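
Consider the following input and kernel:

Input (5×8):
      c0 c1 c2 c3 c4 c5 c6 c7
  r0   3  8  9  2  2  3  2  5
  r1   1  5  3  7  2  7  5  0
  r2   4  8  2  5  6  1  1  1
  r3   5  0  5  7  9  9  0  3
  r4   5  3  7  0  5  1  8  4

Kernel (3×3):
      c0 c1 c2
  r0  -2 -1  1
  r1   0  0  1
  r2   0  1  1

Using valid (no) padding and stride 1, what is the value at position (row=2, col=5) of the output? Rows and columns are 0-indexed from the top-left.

The receptive field on the input at this output position is [1 1 1 / 9 0 3 / 1 8 4]. Elementwise product with the kernel and sum: 1·-2 + 1·-1 + 1·1 + 3·1 + 8·1 + 4·1.

13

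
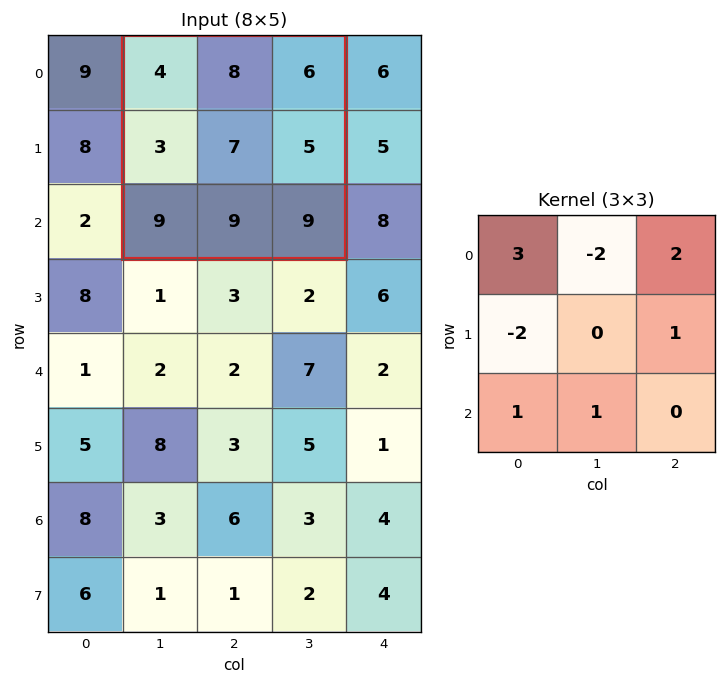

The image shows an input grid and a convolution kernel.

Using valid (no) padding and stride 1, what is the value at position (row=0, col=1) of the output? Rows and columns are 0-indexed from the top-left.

The receptive field on the input at this output position is [4 8 6 / 3 7 5 / 9 9 9]. Elementwise product with the kernel and sum: 4·3 + 8·-2 + 6·2 + 3·-2 + 5·1 + 9·1 + 9·1.

25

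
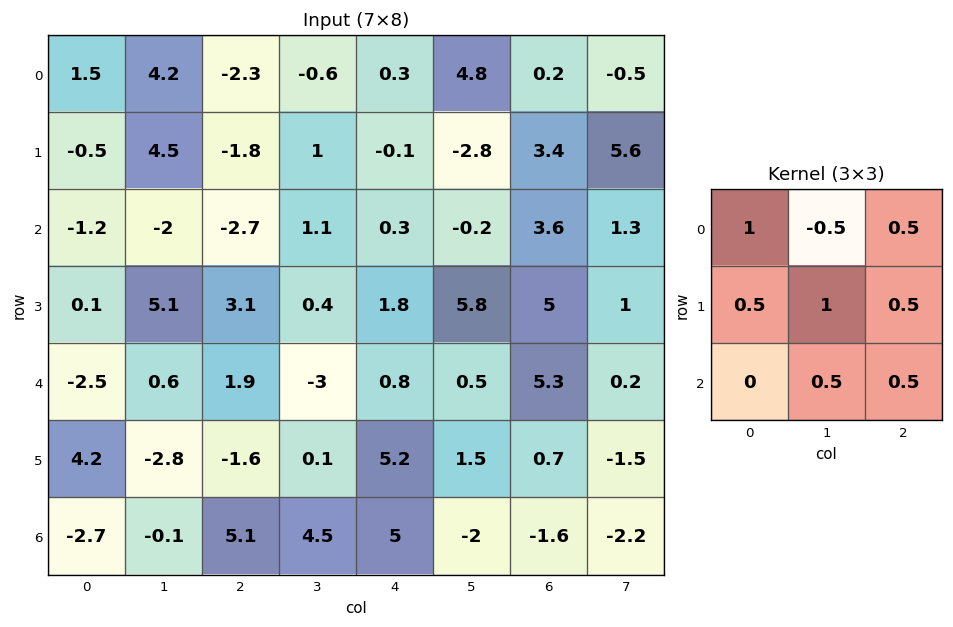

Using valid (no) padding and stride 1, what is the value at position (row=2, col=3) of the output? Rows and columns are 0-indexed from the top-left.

The receptive field on the input at this output position is [1.1 0.3 -0.2 / 0.4 1.8 5.8 / -3 0.8 0.5]. Elementwise product with the kernel and sum: 1.1·1 + 0.3·-0.5 + -0.2·0.5 + 0.4·0.5 + 1.8·1 + 5.8·0.5 + 0.8·0.5 + 0.5·0.5.

6.4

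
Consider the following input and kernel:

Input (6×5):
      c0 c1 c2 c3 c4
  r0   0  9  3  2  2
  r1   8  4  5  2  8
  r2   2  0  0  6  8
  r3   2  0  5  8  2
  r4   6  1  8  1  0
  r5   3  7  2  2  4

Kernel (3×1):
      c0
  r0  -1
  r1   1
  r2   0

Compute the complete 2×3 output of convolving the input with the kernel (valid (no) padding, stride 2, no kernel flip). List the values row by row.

8 2 6
0 5 -6

Output[0,0]: The receptive field on the input at this output position is [0 / 8 / 2]. Elementwise product with the kernel and sum: 0·-1 + 8·1.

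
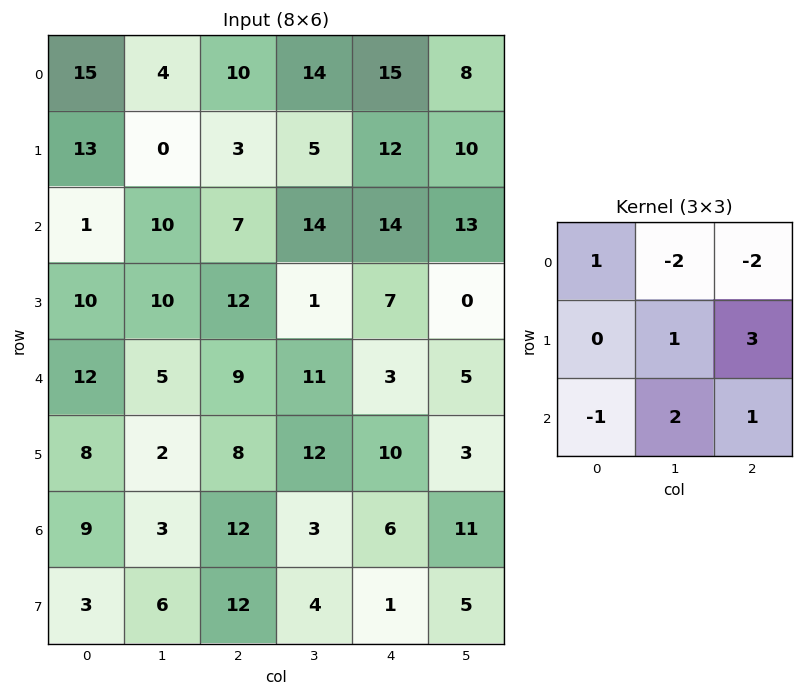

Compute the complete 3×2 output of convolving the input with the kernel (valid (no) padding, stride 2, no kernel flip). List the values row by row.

Output[0,0]: The receptive field on the input at this output position is [15 4 10 / 13 0 3 / 1 10 7]. Elementwise product with the kernel and sum: 15·1 + 4·-2 + 10·-2 + 0·1 + 3·3 + 1·-1 + 10·2 + 7·1.

22 28
20 -11
19 23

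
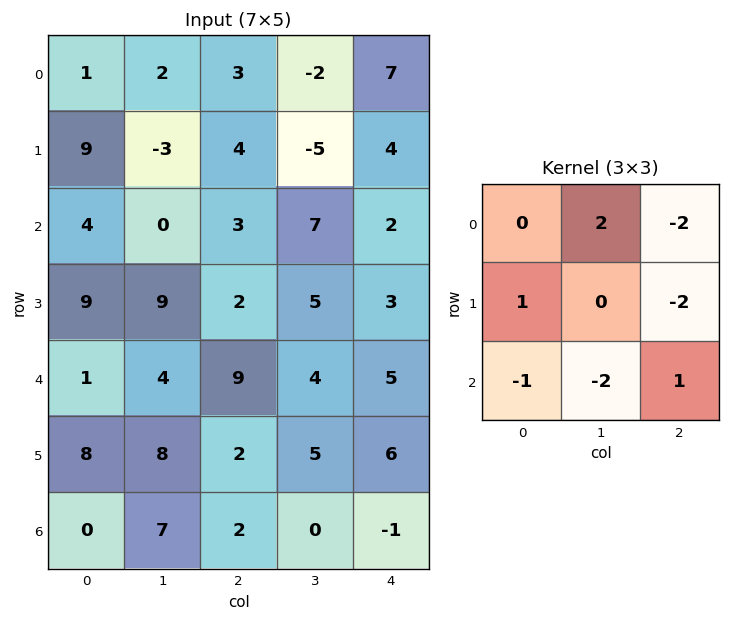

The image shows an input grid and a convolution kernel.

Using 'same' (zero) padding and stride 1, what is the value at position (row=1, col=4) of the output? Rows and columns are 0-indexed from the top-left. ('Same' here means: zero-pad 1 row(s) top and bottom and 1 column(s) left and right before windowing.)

The receptive field on the zero-padded input at this output position is [-2 7 0 / -5 4 0 / 7 2 0]. Elementwise product with the kernel and sum: 7·2 + 0·-2 + -5·1 + 0·-2 + 7·-1 + 2·-2 + 0·1.

-2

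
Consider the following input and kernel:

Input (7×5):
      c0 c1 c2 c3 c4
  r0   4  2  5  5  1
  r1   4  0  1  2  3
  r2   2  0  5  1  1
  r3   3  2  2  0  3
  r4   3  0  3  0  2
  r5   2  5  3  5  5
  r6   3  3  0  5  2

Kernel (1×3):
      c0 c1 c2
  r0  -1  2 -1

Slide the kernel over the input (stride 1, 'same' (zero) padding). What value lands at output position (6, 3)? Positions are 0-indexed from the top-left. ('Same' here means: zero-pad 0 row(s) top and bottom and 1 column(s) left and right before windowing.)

8

The receptive field on the zero-padded input at this output position is [0 5 2]. Elementwise product with the kernel and sum: 0·-1 + 5·2 + 2·-1.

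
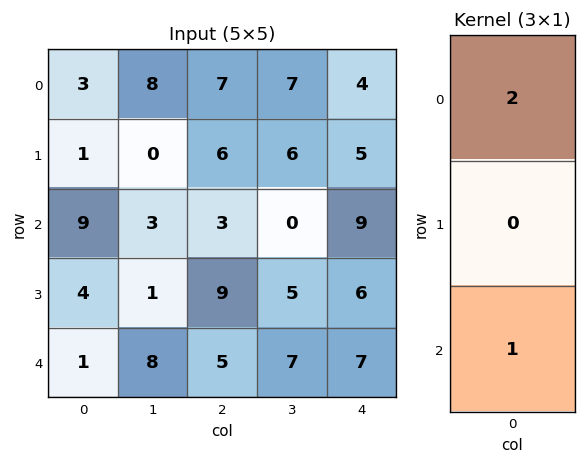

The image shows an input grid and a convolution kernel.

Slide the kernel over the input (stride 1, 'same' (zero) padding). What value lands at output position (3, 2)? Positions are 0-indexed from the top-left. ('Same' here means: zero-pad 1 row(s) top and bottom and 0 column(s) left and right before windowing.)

The receptive field on the zero-padded input at this output position is [3 / 9 / 5]. Elementwise product with the kernel and sum: 3·2 + 5·1.

11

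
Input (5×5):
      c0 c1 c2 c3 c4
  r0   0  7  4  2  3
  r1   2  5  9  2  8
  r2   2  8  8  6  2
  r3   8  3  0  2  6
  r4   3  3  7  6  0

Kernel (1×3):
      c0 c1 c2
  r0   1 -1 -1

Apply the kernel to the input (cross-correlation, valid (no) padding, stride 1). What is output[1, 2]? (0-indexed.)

-1

The receptive field on the input at this output position is [9 2 8]. Elementwise product with the kernel and sum: 9·1 + 2·-1 + 8·-1.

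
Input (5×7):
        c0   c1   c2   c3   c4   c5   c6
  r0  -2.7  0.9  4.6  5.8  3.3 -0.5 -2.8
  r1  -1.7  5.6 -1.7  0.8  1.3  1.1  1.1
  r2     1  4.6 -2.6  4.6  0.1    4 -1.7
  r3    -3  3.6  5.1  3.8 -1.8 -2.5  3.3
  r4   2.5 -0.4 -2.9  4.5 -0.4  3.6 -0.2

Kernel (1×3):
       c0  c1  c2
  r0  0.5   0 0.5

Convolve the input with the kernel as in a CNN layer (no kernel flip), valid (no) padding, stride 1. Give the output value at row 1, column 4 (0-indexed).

The receptive field on the input at this output position is [1.3 1.1 1.1]. Elementwise product with the kernel and sum: 1.3·0.5 + 1.1·0.5.

1.2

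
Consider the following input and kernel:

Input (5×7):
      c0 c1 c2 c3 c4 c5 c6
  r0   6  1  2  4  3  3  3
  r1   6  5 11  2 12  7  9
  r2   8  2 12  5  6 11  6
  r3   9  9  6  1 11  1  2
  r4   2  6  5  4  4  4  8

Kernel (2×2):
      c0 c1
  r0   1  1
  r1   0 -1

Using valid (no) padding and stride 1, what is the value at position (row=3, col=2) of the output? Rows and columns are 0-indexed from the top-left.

The receptive field on the input at this output position is [6 1 / 5 4]. Elementwise product with the kernel and sum: 6·1 + 1·1 + 4·-1.

3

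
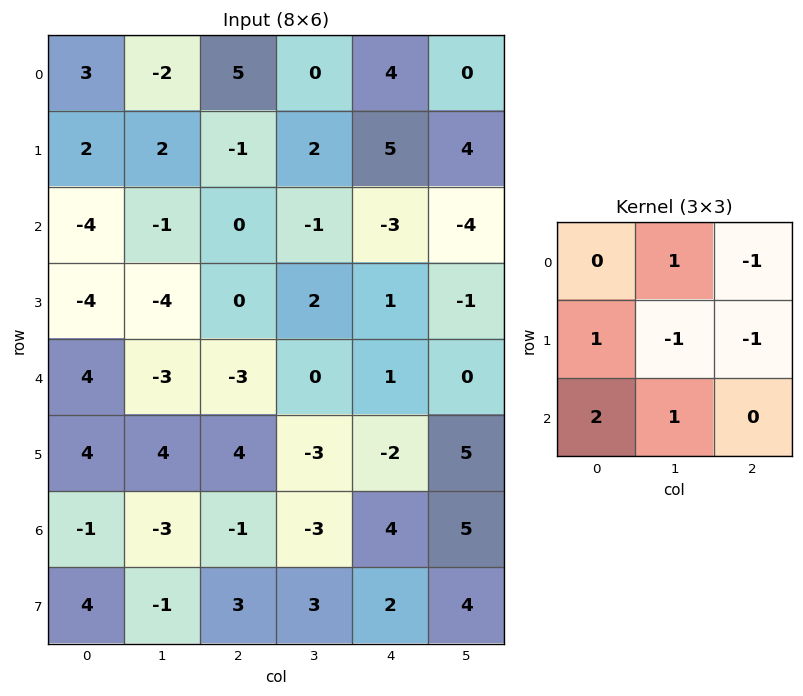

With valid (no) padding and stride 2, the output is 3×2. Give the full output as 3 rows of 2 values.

Output[0,0]: The receptive field on the input at this output position is [3 -2 5 / 2 2 -1 / -4 -1 0]. Elementwise product with the kernel and sum: -2·1 + 5·-1 + 2·1 + 2·-1 + -1·-1 + -4·2 + -1·1.

-15 -13
4 -7
-9 3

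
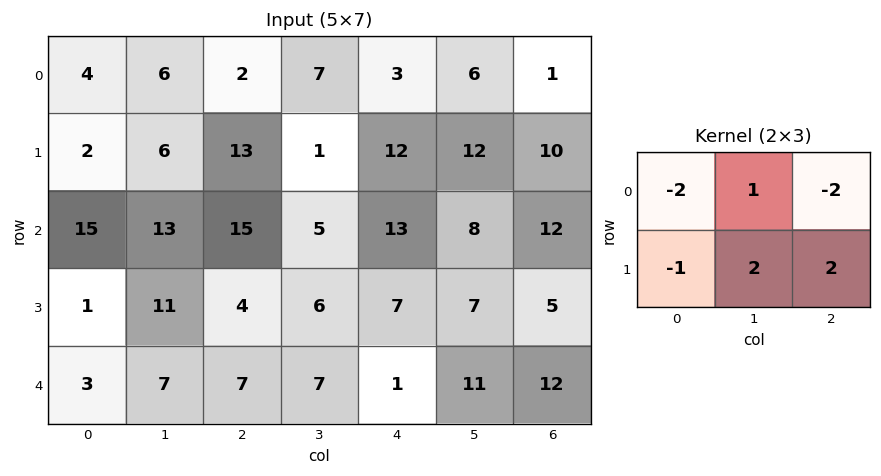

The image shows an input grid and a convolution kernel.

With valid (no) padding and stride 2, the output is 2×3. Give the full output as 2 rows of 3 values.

Output[0,0]: The receptive field on the input at this output position is [4 6 2 / 2 6 13]. Elementwise product with the kernel and sum: 4·-2 + 6·1 + 2·-2 + 2·-1 + 6·2 + 13·2.
Output[0,1]: The receptive field on the input at this output position is [2 7 3 / 13 1 12]. Elementwise product with the kernel and sum: 2·-2 + 7·1 + 3·-2 + 13·-1 + 1·2 + 12·2.

30 10 30
-18 -29 -25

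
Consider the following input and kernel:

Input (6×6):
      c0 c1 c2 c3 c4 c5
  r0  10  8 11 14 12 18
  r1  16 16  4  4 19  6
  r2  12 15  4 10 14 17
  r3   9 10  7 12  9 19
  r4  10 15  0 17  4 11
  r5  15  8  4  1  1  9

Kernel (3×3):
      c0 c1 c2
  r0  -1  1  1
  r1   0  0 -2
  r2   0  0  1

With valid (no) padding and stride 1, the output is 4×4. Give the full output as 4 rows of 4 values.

Output[0,0]: The receptive field on the input at this output position is [10 8 11 / 16 16 4 / 12 15 4]. Elementwise product with the kernel and sum: 10·-1 + 8·1 + 11·1 + 4·-2 + 4·1.
Output[0,1]: The receptive field on the input at this output position is [8 11 14 / 16 4 4 / 15 4 10]. Elementwise product with the kernel and sum: 8·-1 + 11·1 + 14·1 + 4·-2 + 10·1.

5 19 -9 21
3 -16 0 6
-7 -8 6 -6
12 -24 7 3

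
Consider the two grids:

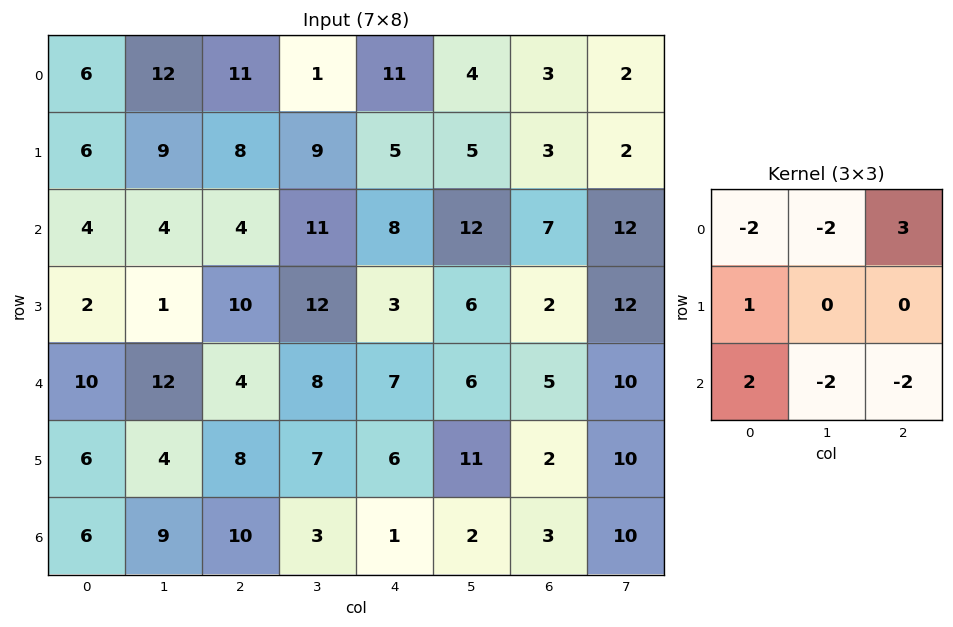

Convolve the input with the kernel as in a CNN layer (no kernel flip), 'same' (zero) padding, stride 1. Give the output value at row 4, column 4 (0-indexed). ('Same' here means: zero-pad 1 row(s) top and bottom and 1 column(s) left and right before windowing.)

The receptive field on the zero-padded input at this output position is [12 3 6 / 8 7 6 / 7 6 11]. Elementwise product with the kernel and sum: 12·-2 + 3·-2 + 6·3 + 8·1 + 7·2 + 6·-2 + 11·-2.

-24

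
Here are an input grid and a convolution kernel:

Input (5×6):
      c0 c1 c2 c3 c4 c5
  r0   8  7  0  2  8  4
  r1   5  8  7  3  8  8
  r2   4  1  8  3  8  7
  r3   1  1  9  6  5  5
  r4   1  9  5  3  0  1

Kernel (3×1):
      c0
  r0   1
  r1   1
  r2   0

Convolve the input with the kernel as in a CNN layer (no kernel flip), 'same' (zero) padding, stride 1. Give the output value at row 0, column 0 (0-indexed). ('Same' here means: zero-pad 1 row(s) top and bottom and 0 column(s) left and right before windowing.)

8

The receptive field on the zero-padded input at this output position is [0 / 8 / 5]. Elementwise product with the kernel and sum: 0·1 + 8·1.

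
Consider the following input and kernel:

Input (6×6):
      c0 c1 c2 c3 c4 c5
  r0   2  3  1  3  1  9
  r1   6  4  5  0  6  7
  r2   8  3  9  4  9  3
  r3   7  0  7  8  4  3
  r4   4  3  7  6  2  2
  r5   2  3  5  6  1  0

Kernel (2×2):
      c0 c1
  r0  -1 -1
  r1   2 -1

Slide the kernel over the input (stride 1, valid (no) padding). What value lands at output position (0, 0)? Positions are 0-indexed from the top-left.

3

The receptive field on the input at this output position is [2 3 / 6 4]. Elementwise product with the kernel and sum: 2·-1 + 3·-1 + 6·2 + 4·-1.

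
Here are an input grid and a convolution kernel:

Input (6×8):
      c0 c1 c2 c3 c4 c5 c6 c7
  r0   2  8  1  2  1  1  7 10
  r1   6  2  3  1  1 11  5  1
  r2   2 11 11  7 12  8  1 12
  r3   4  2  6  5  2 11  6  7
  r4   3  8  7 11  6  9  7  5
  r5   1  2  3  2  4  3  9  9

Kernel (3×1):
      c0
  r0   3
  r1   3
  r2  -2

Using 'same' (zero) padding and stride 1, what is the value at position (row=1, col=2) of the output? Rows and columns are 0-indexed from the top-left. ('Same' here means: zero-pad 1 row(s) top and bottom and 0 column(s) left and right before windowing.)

The receptive field on the zero-padded input at this output position is [1 / 3 / 11]. Elementwise product with the kernel and sum: 1·3 + 3·3 + 11·-2.

-10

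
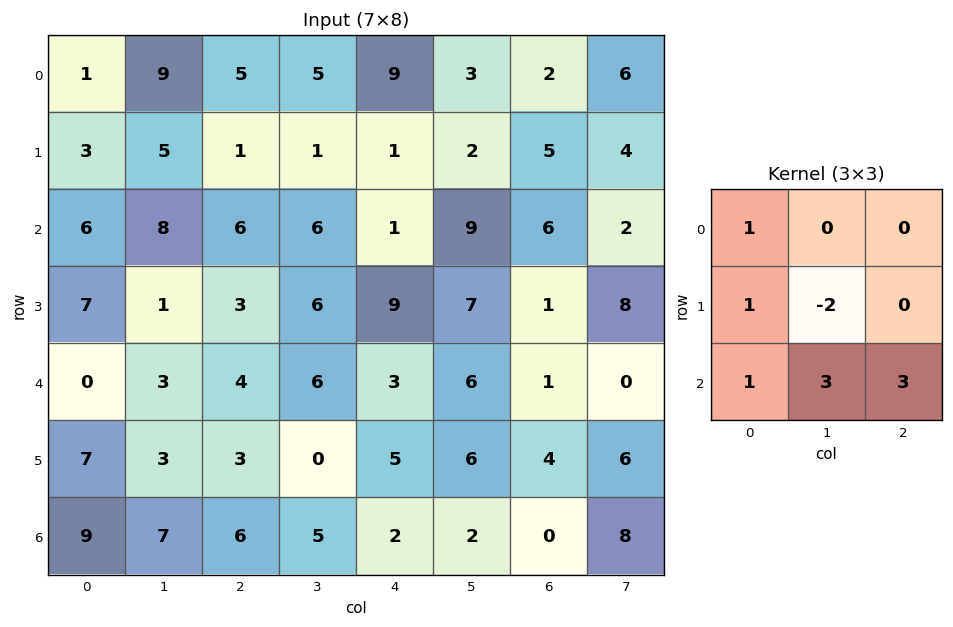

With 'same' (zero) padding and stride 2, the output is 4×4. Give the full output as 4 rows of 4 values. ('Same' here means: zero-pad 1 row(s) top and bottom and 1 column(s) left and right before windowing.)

22 10 -3 28
12 29 59 33
30 8 39 47
-18 -2 1 8

Output[0,0]: The receptive field on the zero-padded input at this output position is [0 0 0 / 0 1 9 / 0 3 5]. Elementwise product with the kernel and sum: 0·1 + 0·1 + 1·-2 + 0·1 + 3·3 + 5·3.
Output[0,1]: The receptive field on the zero-padded input at this output position is [0 0 0 / 9 5 5 / 5 1 1]. Elementwise product with the kernel and sum: 0·1 + 9·1 + 5·-2 + 5·1 + 1·3 + 1·3.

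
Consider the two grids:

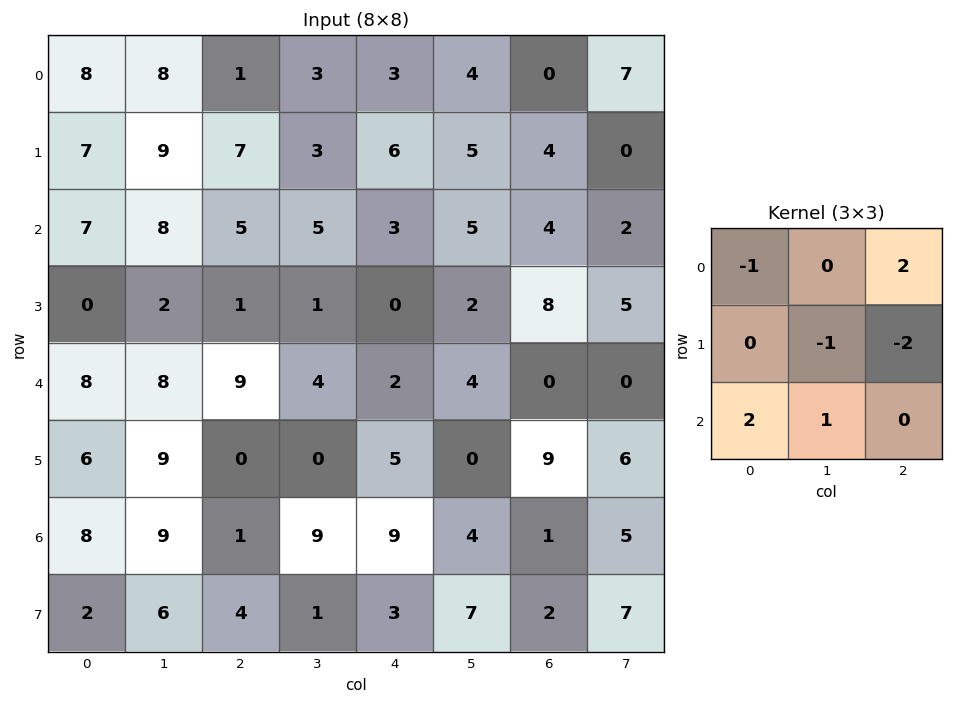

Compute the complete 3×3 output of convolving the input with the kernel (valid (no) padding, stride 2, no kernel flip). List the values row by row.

Output[0,0]: The receptive field on the input at this output position is [8 8 1 / 7 9 7 / 7 8 5]. Elementwise product with the kernel and sum: 8·-1 + 1·2 + 9·-1 + 7·-2 + 7·2 + 8·1.

-7 5 -5
23 22 -5
26 -4 2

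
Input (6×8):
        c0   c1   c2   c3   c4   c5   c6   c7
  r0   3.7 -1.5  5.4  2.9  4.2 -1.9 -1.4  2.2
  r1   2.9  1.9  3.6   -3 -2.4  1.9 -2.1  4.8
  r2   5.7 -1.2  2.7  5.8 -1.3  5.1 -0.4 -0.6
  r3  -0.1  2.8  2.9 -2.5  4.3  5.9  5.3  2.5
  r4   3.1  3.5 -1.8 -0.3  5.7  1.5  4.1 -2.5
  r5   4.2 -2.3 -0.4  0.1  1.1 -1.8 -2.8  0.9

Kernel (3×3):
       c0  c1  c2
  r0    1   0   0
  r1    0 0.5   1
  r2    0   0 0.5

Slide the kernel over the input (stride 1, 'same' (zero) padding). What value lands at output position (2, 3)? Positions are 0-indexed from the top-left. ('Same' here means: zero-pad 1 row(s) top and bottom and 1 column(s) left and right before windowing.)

7.35

The receptive field on the zero-padded input at this output position is [3.6 -3 -2.4 / 2.7 5.8 -1.3 / 2.9 -2.5 4.3]. Elementwise product with the kernel and sum: 3.6·1 + 5.8·0.5 + -1.3·1 + 4.3·0.5.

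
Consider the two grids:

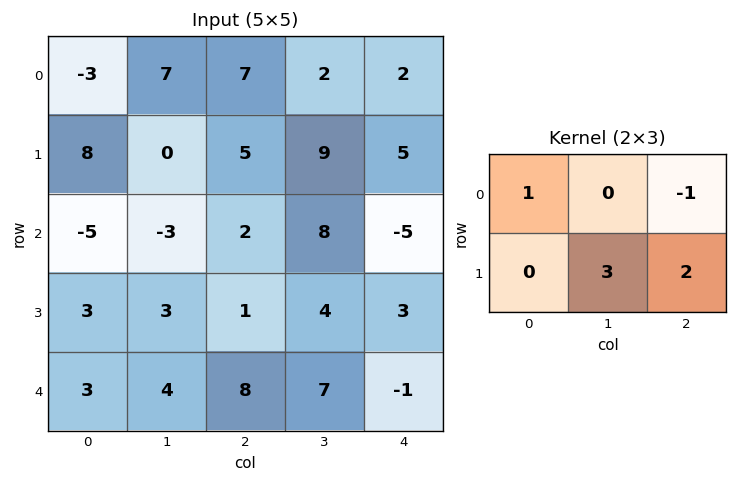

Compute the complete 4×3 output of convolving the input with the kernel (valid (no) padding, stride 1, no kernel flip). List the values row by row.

Output[0,0]: The receptive field on the input at this output position is [-3 7 7 / 8 0 5]. Elementwise product with the kernel and sum: -3·1 + 7·-1 + 0·3 + 5·2.

0 38 42
-2 13 14
4 0 25
30 37 17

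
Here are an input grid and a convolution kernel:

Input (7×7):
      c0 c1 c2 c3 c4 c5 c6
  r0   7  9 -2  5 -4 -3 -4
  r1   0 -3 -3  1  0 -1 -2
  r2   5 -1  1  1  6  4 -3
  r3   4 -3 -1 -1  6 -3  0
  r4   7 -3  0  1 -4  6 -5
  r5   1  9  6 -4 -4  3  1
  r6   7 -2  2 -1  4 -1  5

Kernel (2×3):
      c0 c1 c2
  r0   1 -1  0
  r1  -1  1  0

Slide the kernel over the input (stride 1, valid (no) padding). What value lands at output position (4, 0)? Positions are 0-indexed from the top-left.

The receptive field on the input at this output position is [7 -3 0 / 1 9 6]. Elementwise product with the kernel and sum: 7·1 + -3·-1 + 1·-1 + 9·1.

18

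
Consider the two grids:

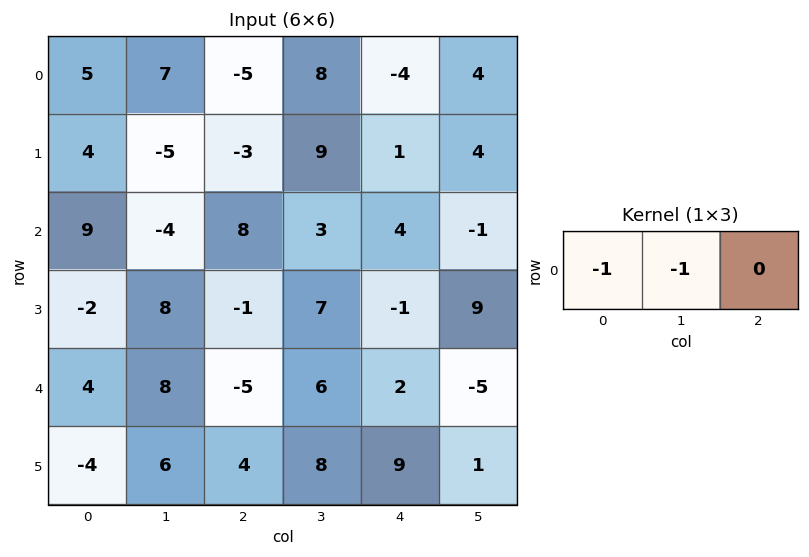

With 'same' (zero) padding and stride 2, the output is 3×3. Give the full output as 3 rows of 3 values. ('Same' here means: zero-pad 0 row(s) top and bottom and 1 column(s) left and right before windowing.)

-5 -2 -4
-9 -4 -7
-4 -3 -8

Output[0,0]: The receptive field on the zero-padded input at this output position is [0 5 7]. Elementwise product with the kernel and sum: 0·-1 + 5·-1.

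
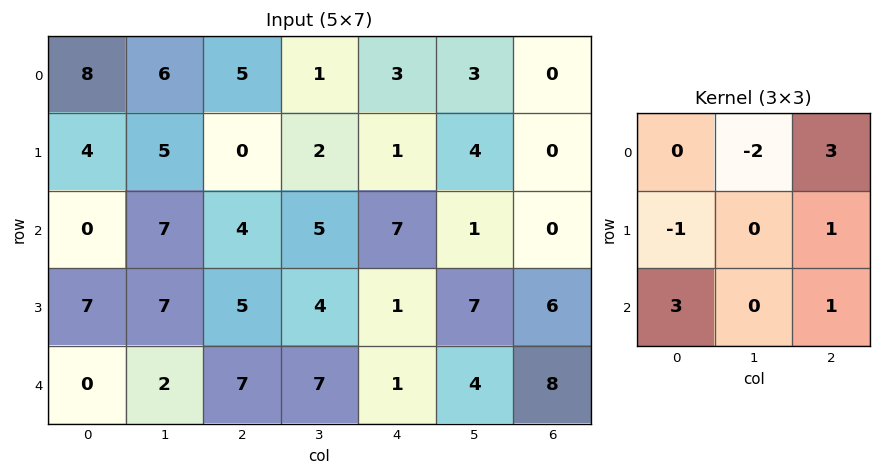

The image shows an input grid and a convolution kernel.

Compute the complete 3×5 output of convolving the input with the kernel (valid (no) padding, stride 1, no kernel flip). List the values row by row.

Output[0,0]: The receptive field on the input at this output position is [8 6 5 / 4 5 0 / 0 7 4]. Elementwise product with the kernel and sum: 6·-2 + 5·3 + 4·-1 + 0·1 + 0·3 + 4·1.
Output[0,1]: The receptive field on the input at this output position is [6 5 1 / 5 0 2 / 7 4 5]. Elementwise product with the kernel and sum: 5·-2 + 1·3 + 5·-1 + 2·1 + 7·3 + 5·1.

3 16 27 21 14
20 29 18 25 -6
3 17 29 17 14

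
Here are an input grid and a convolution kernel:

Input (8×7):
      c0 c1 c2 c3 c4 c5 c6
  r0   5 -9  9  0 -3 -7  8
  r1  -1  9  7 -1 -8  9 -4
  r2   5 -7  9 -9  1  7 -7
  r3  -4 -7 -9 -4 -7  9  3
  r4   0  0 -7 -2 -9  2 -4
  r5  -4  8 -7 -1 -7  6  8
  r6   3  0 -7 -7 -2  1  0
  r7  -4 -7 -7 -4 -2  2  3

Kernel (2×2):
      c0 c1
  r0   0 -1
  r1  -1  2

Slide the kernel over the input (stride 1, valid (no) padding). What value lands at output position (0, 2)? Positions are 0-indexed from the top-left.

-9

The receptive field on the input at this output position is [9 0 / 7 -1]. Elementwise product with the kernel and sum: 0·-1 + 7·-1 + -1·2.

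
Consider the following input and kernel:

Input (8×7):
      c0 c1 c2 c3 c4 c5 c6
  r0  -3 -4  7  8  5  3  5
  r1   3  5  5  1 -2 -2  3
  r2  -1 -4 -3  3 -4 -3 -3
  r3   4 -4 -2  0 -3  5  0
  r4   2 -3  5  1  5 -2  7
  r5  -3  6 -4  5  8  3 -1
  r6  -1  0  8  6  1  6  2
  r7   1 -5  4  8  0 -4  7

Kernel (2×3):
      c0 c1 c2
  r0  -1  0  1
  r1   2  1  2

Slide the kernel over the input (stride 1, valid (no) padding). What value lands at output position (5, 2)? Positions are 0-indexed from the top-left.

36

The receptive field on the input at this output position is [-4 5 8 / 8 6 1]. Elementwise product with the kernel and sum: -4·-1 + 8·1 + 8·2 + 6·1 + 1·2.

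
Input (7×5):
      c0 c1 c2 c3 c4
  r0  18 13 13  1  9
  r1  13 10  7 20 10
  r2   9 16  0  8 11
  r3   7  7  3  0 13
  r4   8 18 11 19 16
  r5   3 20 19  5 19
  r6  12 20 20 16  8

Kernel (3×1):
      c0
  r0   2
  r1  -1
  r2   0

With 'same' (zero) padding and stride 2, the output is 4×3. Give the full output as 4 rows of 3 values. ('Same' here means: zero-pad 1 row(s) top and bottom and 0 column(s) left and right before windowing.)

-18 -13 -9
17 14 9
6 -5 10
-6 18 30

Output[0,0]: The receptive field on the zero-padded input at this output position is [0 / 18 / 13]. Elementwise product with the kernel and sum: 0·2 + 18·-1.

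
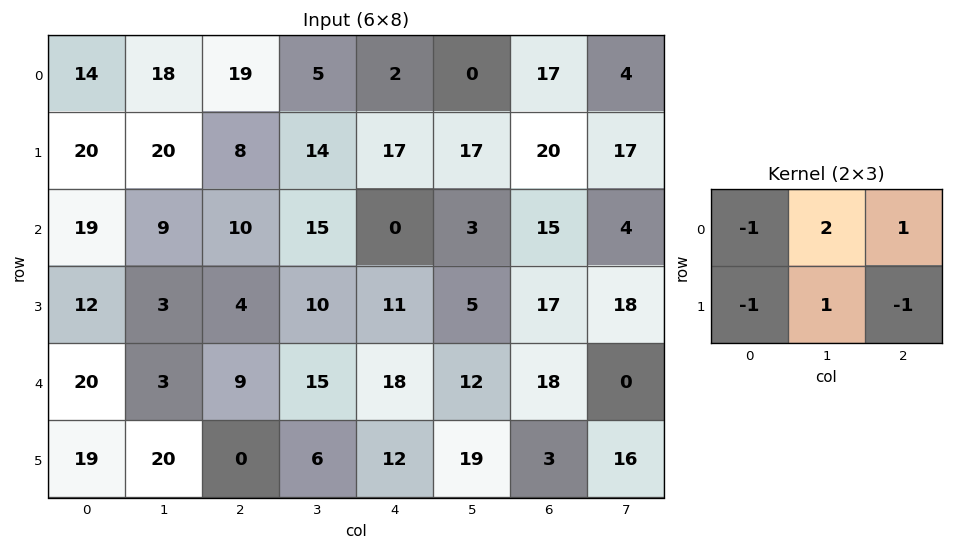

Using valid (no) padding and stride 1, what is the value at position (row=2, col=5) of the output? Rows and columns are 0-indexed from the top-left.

25

The receptive field on the input at this output position is [3 15 4 / 5 17 18]. Elementwise product with the kernel and sum: 3·-1 + 15·2 + 4·1 + 5·-1 + 17·1 + 18·-1.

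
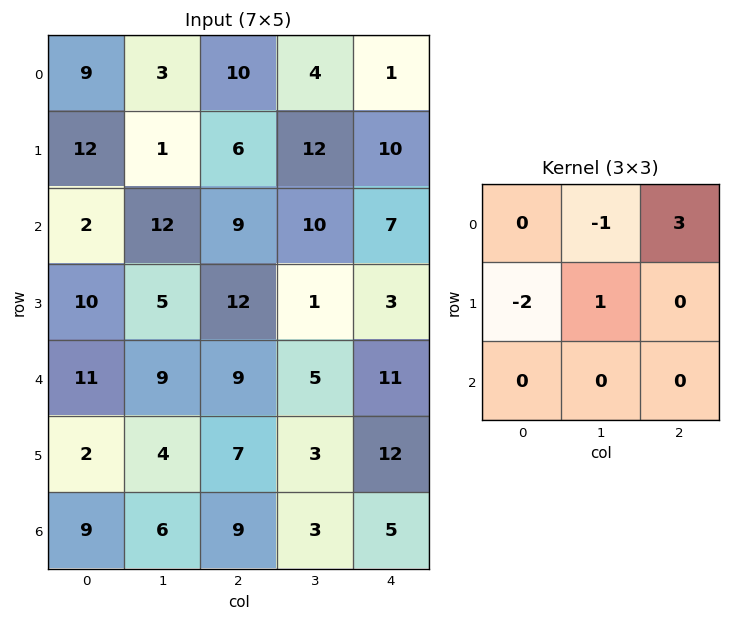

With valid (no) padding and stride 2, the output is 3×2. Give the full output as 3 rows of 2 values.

Output[0,0]: The receptive field on the input at this output position is [9 3 10 / 12 1 6 / 2 12 9]. Elementwise product with the kernel and sum: 3·-1 + 10·3 + 12·-2 + 1·1.
Output[0,1]: The receptive field on the input at this output position is [10 4 1 / 6 12 10 / 9 10 7]. Elementwise product with the kernel and sum: 4·-1 + 1·3 + 6·-2 + 12·1.

4 -1
0 -12
18 17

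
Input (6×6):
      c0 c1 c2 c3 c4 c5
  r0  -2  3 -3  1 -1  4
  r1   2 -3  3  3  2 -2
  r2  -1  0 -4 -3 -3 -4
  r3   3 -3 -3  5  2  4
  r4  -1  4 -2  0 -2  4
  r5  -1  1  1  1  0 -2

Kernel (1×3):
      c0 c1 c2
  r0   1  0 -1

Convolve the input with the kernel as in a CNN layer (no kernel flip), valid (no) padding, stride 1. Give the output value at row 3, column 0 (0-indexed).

The receptive field on the input at this output position is [3 -3 -3]. Elementwise product with the kernel and sum: 3·1 + -3·-1.

6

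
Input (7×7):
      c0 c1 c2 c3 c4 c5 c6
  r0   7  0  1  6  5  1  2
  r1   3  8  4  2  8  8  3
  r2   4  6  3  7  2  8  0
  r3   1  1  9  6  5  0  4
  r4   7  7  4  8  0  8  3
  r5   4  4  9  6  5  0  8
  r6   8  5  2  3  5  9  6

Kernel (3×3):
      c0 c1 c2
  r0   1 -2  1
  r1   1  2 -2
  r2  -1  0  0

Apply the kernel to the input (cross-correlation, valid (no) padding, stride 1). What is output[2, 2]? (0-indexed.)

-2

The receptive field on the input at this output position is [3 7 2 / 9 6 5 / 4 8 0]. Elementwise product with the kernel and sum: 3·1 + 7·-2 + 2·1 + 9·1 + 6·2 + 5·-2 + 4·-1.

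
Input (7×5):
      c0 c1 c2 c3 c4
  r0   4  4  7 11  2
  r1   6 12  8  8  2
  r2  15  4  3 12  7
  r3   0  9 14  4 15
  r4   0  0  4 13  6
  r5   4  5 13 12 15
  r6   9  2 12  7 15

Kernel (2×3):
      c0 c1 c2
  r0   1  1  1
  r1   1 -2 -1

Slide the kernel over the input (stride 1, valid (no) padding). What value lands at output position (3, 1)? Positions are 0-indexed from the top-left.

6

The receptive field on the input at this output position is [9 14 4 / 0 4 13]. Elementwise product with the kernel and sum: 9·1 + 14·1 + 4·1 + 0·1 + 4·-2 + 13·-1.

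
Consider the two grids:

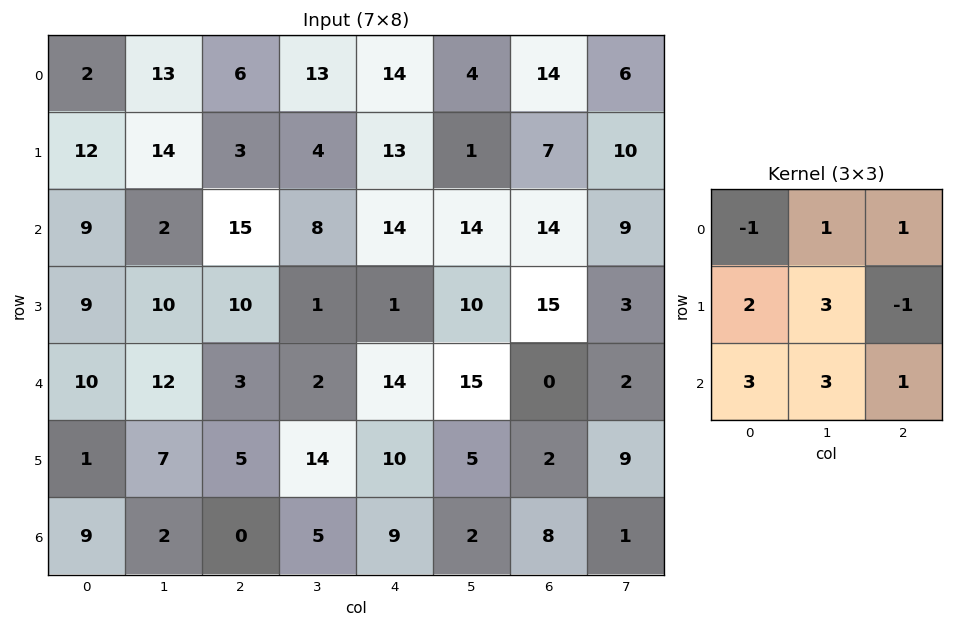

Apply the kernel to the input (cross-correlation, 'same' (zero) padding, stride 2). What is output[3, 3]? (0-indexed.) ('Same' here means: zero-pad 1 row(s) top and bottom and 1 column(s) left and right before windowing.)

33

The receptive field on the zero-padded input at this output position is [5 2 9 / 2 8 1 / 0 0 0]. Elementwise product with the kernel and sum: 5·-1 + 2·1 + 9·1 + 2·2 + 8·3 + 1·-1 + 0·3 + 0·3 + 0·1.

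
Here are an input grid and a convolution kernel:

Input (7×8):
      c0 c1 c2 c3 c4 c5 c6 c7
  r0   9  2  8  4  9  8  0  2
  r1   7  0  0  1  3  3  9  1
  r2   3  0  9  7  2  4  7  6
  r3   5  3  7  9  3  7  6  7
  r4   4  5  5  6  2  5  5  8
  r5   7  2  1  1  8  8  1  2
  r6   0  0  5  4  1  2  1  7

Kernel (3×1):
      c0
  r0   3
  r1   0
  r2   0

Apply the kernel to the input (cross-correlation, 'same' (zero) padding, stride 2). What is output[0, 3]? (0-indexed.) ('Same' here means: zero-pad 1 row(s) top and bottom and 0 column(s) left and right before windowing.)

The receptive field on the zero-padded input at this output position is [0 / 0 / 9]. Elementwise product with the kernel and sum: 0·3.

0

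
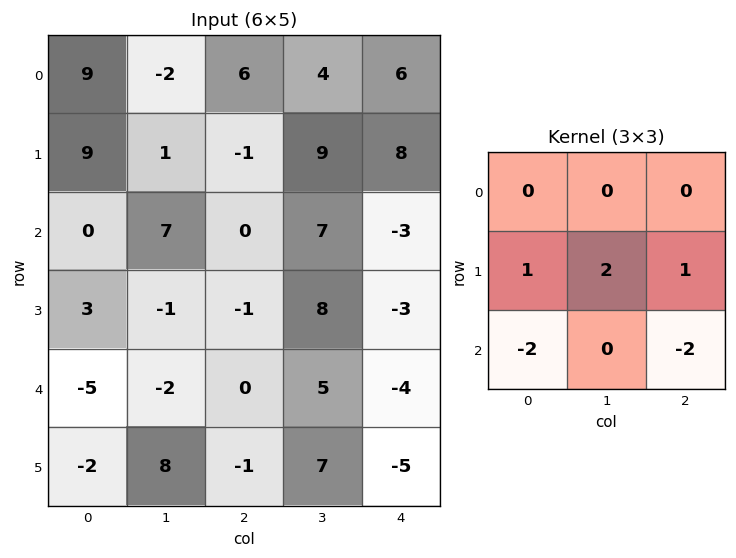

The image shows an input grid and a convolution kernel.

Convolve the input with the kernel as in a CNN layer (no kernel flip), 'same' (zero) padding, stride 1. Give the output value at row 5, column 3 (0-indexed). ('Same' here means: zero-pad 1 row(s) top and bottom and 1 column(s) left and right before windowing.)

8

The receptive field on the zero-padded input at this output position is [0 5 -4 / -1 7 -5 / 0 0 0]. Elementwise product with the kernel and sum: -1·1 + 7·2 + -5·1 + 0·-2 + 0·-2.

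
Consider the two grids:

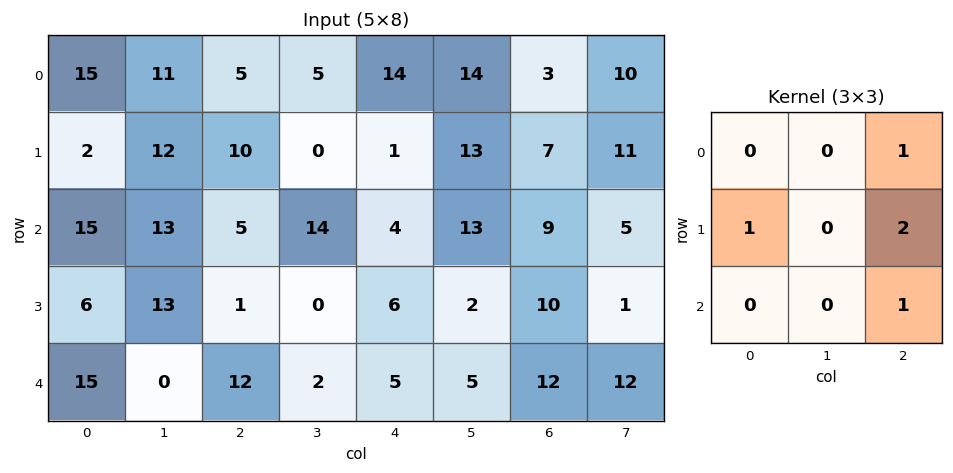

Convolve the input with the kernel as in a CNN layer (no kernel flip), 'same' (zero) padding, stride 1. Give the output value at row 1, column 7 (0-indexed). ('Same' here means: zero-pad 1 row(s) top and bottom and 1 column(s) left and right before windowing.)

The receptive field on the zero-padded input at this output position is [3 10 0 / 7 11 0 / 9 5 0]. Elementwise product with the kernel and sum: 0·1 + 7·1 + 0·2 + 0·1.

7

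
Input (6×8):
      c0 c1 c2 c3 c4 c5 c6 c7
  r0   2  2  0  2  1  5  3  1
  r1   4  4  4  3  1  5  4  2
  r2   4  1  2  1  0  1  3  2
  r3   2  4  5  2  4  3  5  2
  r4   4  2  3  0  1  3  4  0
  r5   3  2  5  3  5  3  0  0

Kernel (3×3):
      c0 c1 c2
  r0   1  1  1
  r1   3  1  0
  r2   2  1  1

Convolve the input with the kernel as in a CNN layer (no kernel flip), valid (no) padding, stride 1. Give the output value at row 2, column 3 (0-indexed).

16

The receptive field on the input at this output position is [1 0 1 / 2 4 3 / 0 1 3]. Elementwise product with the kernel and sum: 1·1 + 0·1 + 1·1 + 2·3 + 4·1 + 0·2 + 1·1 + 3·1.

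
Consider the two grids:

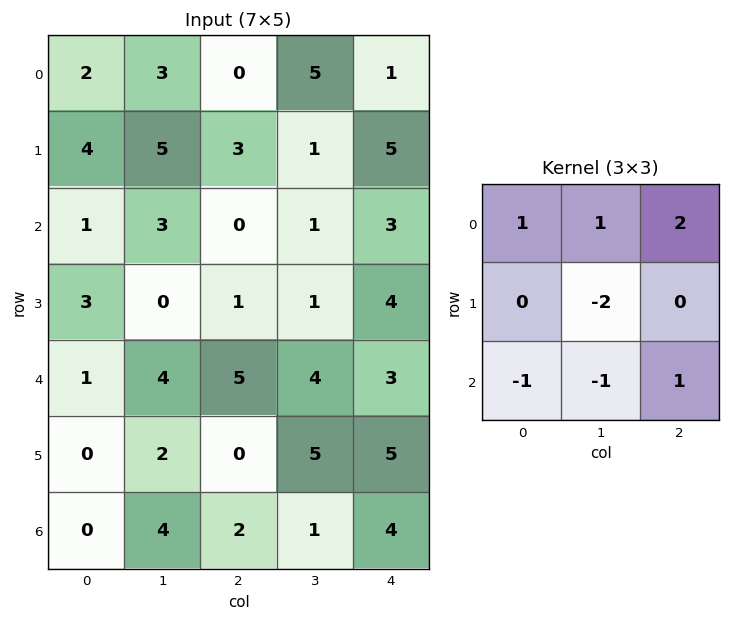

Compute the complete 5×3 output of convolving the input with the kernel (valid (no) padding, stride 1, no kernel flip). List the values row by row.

-9 5 7
7 10 14
4 -2 -1
-5 -4 2
9 12 6

Output[0,0]: The receptive field on the input at this output position is [2 3 0 / 4 5 3 / 1 3 0]. Elementwise product with the kernel and sum: 2·1 + 3·1 + 0·2 + 5·-2 + 1·-1 + 3·-1 + 0·1.
Output[0,1]: The receptive field on the input at this output position is [3 0 5 / 5 3 1 / 3 0 1]. Elementwise product with the kernel and sum: 3·1 + 0·1 + 5·2 + 3·-2 + 3·-1 + 0·-1 + 1·1.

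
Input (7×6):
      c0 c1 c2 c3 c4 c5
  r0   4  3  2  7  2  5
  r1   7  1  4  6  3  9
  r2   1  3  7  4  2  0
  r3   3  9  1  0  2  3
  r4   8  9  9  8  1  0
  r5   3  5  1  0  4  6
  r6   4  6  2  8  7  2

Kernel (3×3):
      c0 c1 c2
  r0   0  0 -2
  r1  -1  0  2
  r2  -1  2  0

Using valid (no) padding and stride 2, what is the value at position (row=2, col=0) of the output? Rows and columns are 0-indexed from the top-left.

The receptive field on the input at this output position is [8 9 9 / 3 5 1 / 4 6 2]. Elementwise product with the kernel and sum: 9·-2 + 3·-1 + 1·2 + 4·-1 + 6·2.

-11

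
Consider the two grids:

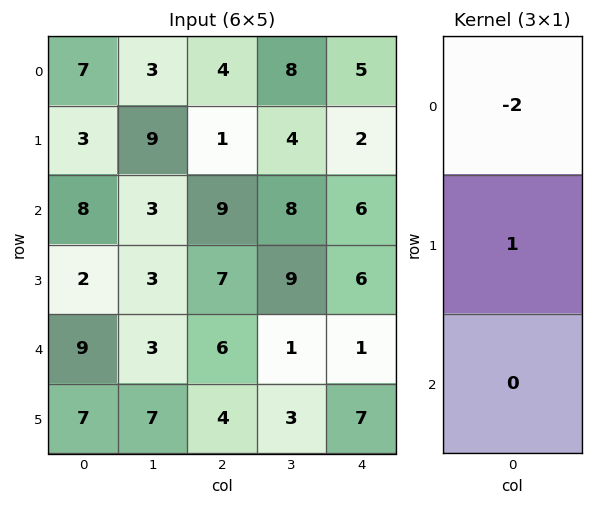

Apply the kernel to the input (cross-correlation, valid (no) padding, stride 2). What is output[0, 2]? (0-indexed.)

The receptive field on the input at this output position is [5 / 2 / 6]. Elementwise product with the kernel and sum: 5·-2 + 2·1.

-8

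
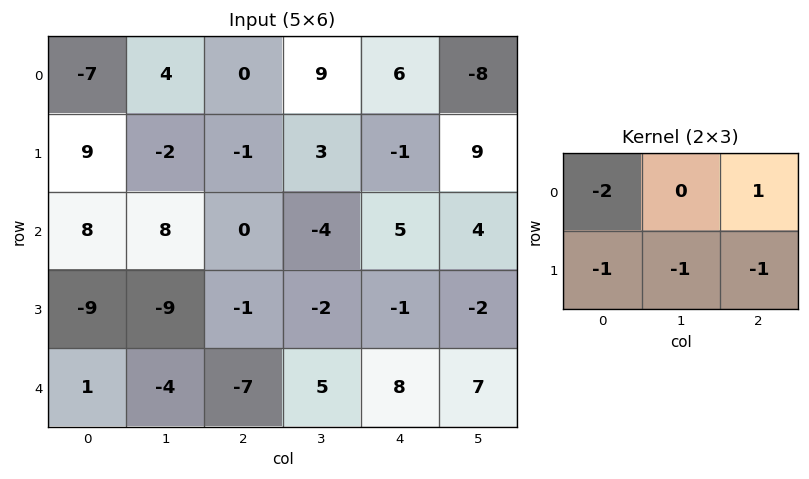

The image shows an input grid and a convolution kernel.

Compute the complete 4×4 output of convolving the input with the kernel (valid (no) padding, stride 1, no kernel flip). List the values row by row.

Output[0,0]: The receptive field on the input at this output position is [-7 4 0 / 9 -2 -1]. Elementwise product with the kernel and sum: -7·-2 + 0·1 + 9·-1 + -2·-1 + -1·-1.
Output[0,1]: The receptive field on the input at this output position is [4 0 9 / -2 -1 3]. Elementwise product with the kernel and sum: 4·-2 + 9·1 + -2·-1 + -1·-1 + 3·-1.

8 1 5 -37
-35 3 0 -2
3 -8 9 17
27 22 -5 -18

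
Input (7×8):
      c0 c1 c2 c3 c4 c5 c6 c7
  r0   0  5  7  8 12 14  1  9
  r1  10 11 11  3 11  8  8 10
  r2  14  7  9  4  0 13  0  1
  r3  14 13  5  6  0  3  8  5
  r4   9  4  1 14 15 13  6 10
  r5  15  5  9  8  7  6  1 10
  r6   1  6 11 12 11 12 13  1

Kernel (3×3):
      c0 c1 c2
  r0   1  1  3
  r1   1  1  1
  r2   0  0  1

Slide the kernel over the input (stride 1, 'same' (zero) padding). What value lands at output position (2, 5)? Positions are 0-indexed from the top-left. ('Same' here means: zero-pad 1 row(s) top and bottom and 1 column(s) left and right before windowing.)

The receptive field on the zero-padded input at this output position is [11 8 8 / 0 13 0 / 0 3 8]. Elementwise product with the kernel and sum: 11·1 + 8·1 + 8·3 + 0·1 + 13·1 + 0·1 + 8·1.

64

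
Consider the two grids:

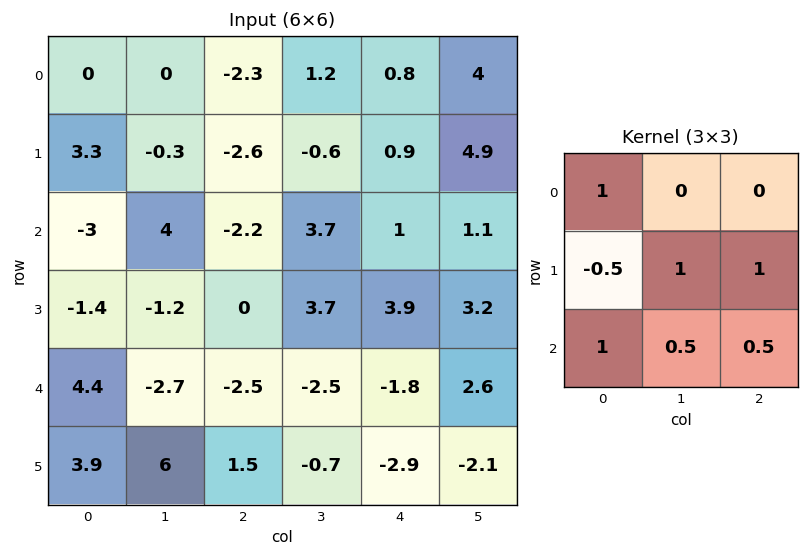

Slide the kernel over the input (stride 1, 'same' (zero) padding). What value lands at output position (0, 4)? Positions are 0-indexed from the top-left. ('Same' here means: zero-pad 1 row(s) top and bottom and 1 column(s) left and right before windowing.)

6.5

The receptive field on the zero-padded input at this output position is [0 0 0 / 1.2 0.8 4 / -0.6 0.9 4.9]. Elementwise product with the kernel and sum: 0·1 + 1.2·-0.5 + 0.8·1 + 4·1 + -0.6·1 + 0.9·0.5 + 4.9·0.5.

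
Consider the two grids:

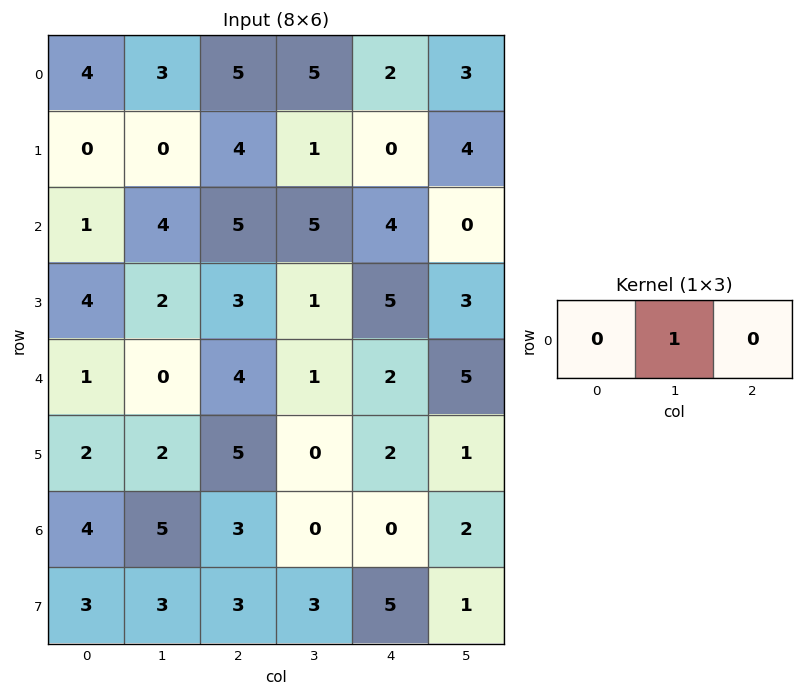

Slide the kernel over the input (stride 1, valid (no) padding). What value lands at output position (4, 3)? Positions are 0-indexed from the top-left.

2

The receptive field on the input at this output position is [1 2 5]. Elementwise product with the kernel and sum: 2·1.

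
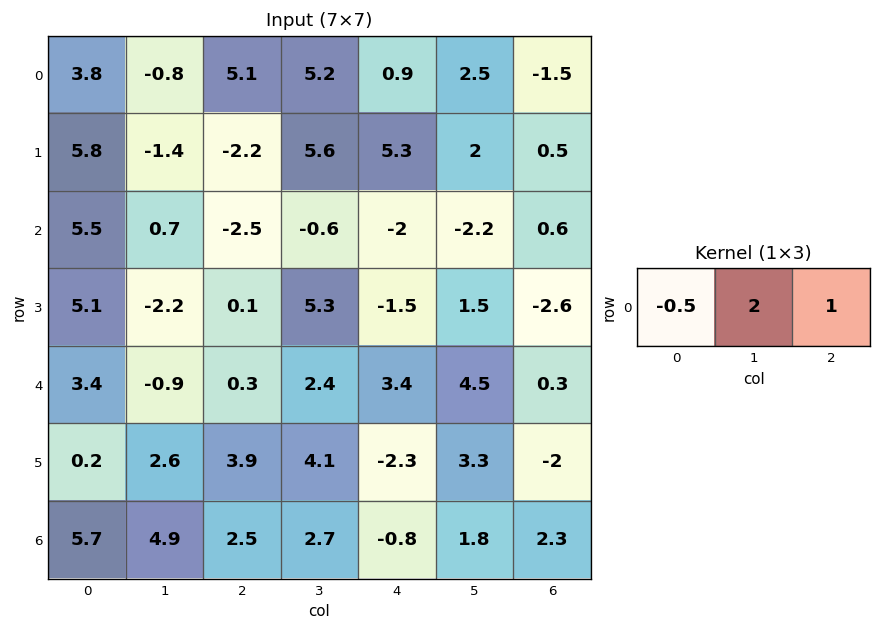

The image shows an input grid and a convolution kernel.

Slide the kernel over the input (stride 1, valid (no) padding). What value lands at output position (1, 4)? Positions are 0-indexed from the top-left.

1.85

The receptive field on the input at this output position is [5.3 2 0.5]. Elementwise product with the kernel and sum: 5.3·-0.5 + 2·2 + 0.5·1.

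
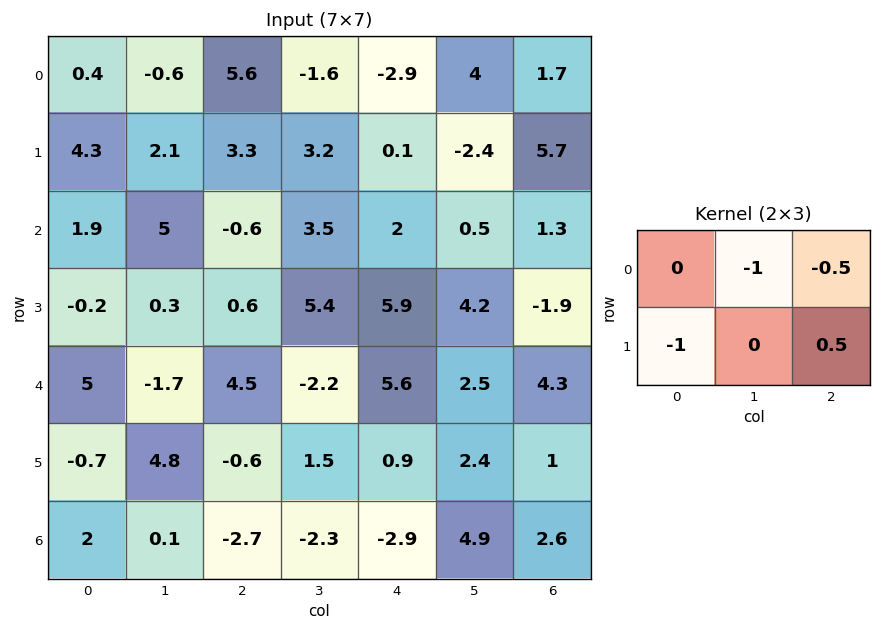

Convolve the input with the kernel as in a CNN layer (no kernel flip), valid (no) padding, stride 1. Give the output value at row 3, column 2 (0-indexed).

-10.05

The receptive field on the input at this output position is [0.6 5.4 5.9 / 4.5 -2.2 5.6]. Elementwise product with the kernel and sum: 5.4·-1 + 5.9·-0.5 + 4.5·-1 + 5.6·0.5.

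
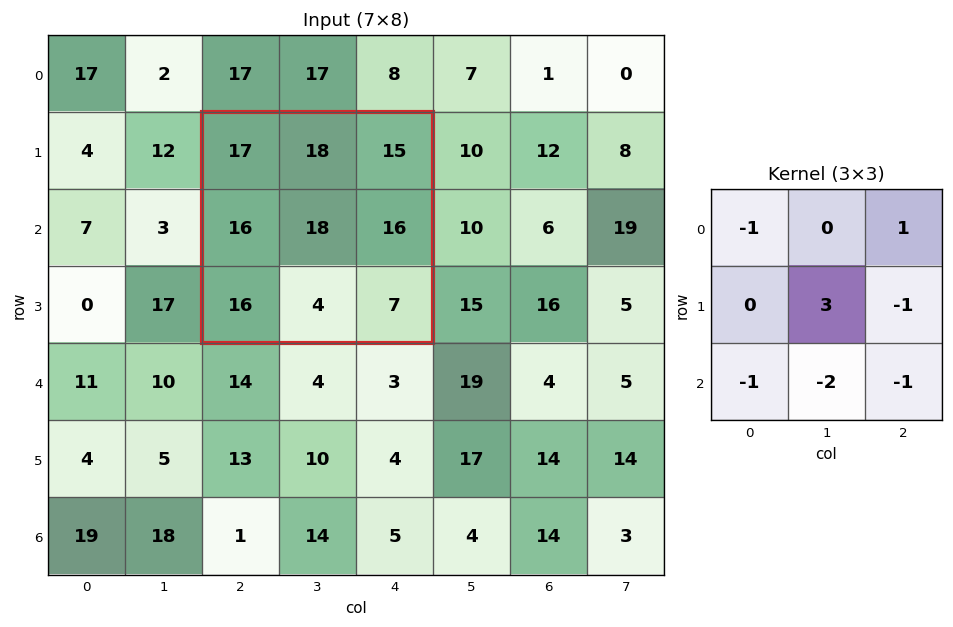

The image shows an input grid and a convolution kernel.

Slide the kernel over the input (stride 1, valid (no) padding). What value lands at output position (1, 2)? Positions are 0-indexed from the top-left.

The receptive field on the input at this output position is [17 18 15 / 16 18 16 / 16 4 7]. Elementwise product with the kernel and sum: 17·-1 + 15·1 + 18·3 + 16·-1 + 16·-1 + 4·-2 + 7·-1.

5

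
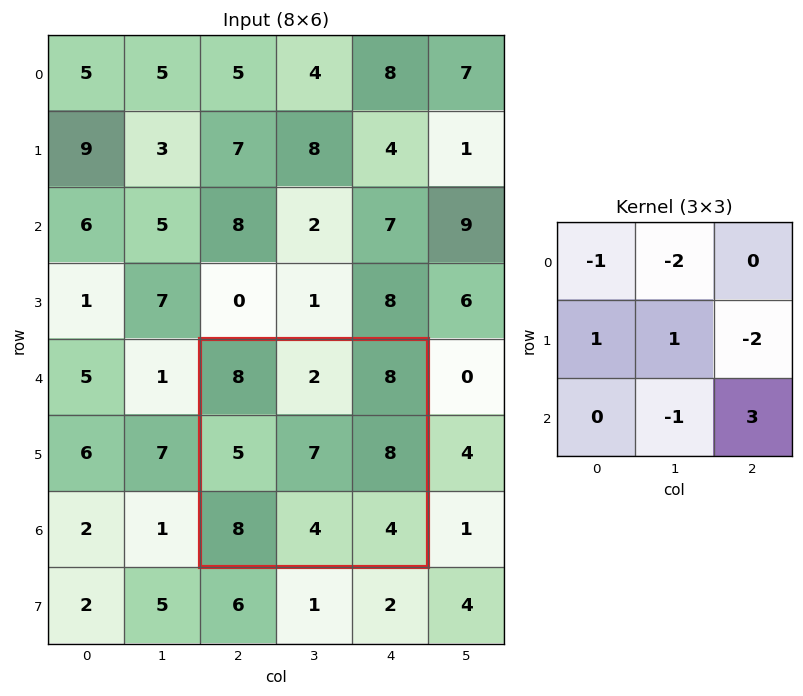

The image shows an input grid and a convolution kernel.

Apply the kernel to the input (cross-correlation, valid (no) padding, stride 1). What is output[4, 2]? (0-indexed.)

-8

The receptive field on the input at this output position is [8 2 8 / 5 7 8 / 8 4 4]. Elementwise product with the kernel and sum: 8·-1 + 2·-2 + 5·1 + 7·1 + 8·-2 + 4·-1 + 4·3.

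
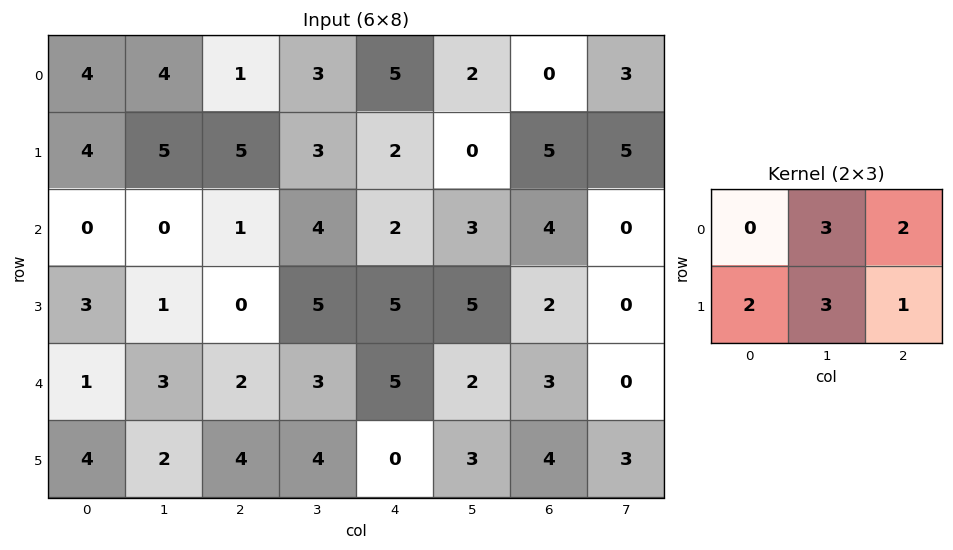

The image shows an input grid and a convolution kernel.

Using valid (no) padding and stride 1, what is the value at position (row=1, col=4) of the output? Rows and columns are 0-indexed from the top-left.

The receptive field on the input at this output position is [2 0 5 / 2 3 4]. Elementwise product with the kernel and sum: 0·3 + 5·2 + 2·2 + 3·3 + 4·1.

27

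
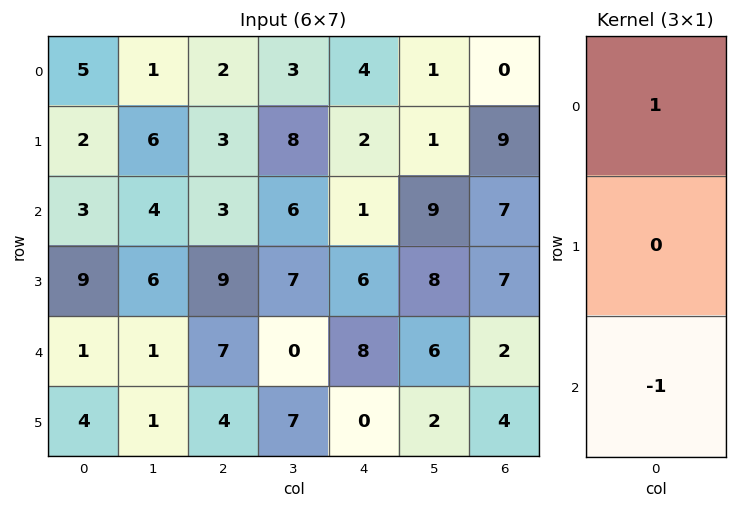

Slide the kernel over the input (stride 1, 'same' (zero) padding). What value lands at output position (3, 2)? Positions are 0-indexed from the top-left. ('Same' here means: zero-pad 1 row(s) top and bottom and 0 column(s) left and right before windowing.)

-4

The receptive field on the zero-padded input at this output position is [3 / 9 / 7]. Elementwise product with the kernel and sum: 3·1 + 7·-1.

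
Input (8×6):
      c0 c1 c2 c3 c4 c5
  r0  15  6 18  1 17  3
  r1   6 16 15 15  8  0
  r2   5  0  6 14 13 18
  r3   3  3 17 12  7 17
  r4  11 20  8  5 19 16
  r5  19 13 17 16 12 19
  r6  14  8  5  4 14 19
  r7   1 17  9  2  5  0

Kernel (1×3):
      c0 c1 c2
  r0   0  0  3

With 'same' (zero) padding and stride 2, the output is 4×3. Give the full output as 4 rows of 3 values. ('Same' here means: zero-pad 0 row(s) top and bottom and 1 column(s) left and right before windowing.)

Output[0,0]: The receptive field on the zero-padded input at this output position is [0 15 6]. Elementwise product with the kernel and sum: 6·3.
Output[0,1]: The receptive field on the zero-padded input at this output position is [6 18 1]. Elementwise product with the kernel and sum: 1·3.

18 3 9
0 42 54
60 15 48
24 12 57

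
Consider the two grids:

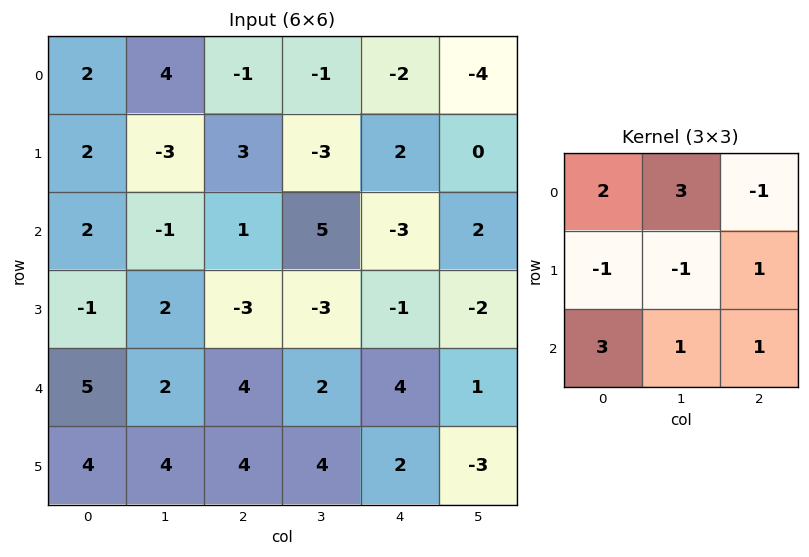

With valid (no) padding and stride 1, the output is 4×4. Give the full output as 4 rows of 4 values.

27 6 4 11
-12 11 -27 -12
17 6 43 12
24 14 2 -1

Output[0,0]: The receptive field on the input at this output position is [2 4 -1 / 2 -3 3 / 2 -1 1]. Elementwise product with the kernel and sum: 2·2 + 4·3 + -1·-1 + 2·-1 + -3·-1 + 3·1 + 2·3 + -1·1 + 1·1.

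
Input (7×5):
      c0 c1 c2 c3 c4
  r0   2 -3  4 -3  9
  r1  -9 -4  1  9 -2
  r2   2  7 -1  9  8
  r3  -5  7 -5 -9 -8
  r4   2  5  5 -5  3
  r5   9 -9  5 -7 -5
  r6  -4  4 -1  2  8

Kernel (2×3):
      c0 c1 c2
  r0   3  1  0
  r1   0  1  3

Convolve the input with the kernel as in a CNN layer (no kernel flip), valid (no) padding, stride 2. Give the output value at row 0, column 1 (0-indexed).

The receptive field on the input at this output position is [4 -3 9 / 1 9 -2]. Elementwise product with the kernel and sum: 4·3 + -3·1 + 9·1 + -2·3.

12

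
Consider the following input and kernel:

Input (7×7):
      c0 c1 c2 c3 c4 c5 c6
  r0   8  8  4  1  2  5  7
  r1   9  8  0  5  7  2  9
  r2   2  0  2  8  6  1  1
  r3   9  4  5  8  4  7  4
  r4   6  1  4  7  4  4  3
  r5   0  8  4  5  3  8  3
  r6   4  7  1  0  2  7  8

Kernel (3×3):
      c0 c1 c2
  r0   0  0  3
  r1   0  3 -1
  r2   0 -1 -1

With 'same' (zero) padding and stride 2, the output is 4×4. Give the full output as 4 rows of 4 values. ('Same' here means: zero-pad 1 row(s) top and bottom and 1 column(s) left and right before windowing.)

-1 6 -8 12
17 0 12 -1
21 20 18 6
29 18 23 24

Output[0,0]: The receptive field on the zero-padded input at this output position is [0 0 0 / 0 8 8 / 0 9 8]. Elementwise product with the kernel and sum: 0·3 + 8·3 + 8·-1 + 9·-1 + 8·-1.
Output[0,1]: The receptive field on the zero-padded input at this output position is [0 0 0 / 8 4 1 / 8 0 5]. Elementwise product with the kernel and sum: 0·3 + 4·3 + 1·-1 + 0·-1 + 5·-1.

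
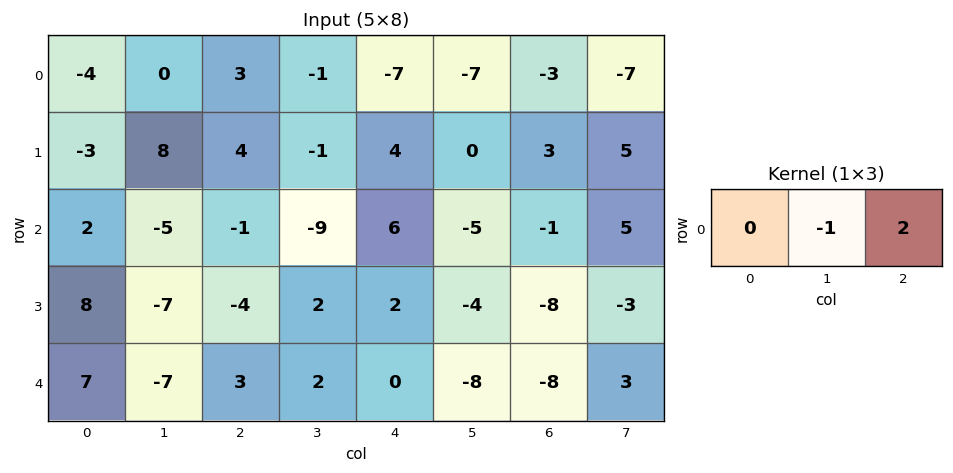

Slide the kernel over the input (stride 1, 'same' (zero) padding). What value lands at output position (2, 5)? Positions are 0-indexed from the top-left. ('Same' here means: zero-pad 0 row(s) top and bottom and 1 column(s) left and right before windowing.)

The receptive field on the zero-padded input at this output position is [6 -5 -1]. Elementwise product with the kernel and sum: -5·-1 + -1·2.

3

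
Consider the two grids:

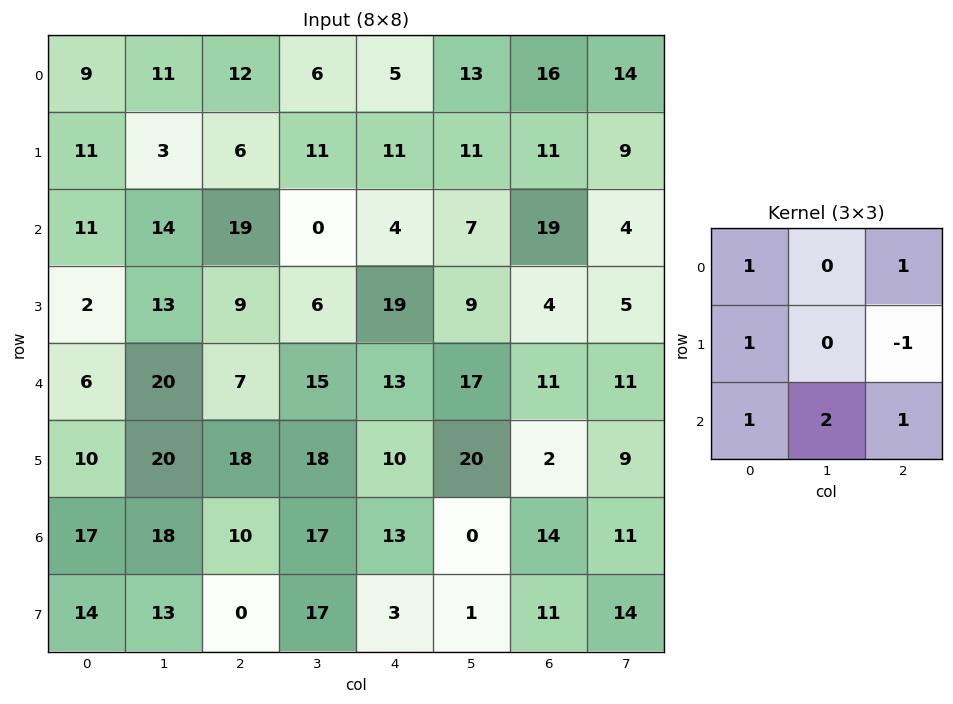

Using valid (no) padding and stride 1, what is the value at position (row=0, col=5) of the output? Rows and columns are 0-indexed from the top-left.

78

The receptive field on the input at this output position is [13 16 14 / 11 11 9 / 7 19 4]. Elementwise product with the kernel and sum: 13·1 + 14·1 + 11·1 + 9·-1 + 7·1 + 19·2 + 4·1.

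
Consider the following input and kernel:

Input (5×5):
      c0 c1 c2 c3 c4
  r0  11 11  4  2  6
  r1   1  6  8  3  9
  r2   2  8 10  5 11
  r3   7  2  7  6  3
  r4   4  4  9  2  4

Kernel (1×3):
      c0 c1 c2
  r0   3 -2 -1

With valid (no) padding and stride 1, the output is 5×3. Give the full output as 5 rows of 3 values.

7 23 2
-17 -1 9
-20 -1 9
10 -14 6
-5 -8 19

Output[0,0]: The receptive field on the input at this output position is [11 11 4]. Elementwise product with the kernel and sum: 11·3 + 11·-2 + 4·-1.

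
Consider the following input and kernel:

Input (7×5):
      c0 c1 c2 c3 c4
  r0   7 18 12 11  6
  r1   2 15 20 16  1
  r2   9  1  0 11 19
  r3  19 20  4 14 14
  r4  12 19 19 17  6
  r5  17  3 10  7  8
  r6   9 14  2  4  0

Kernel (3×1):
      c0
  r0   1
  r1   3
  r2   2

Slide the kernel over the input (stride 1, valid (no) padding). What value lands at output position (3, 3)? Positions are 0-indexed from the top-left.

The receptive field on the input at this output position is [14 / 17 / 7]. Elementwise product with the kernel and sum: 14·1 + 17·3 + 7·2.

79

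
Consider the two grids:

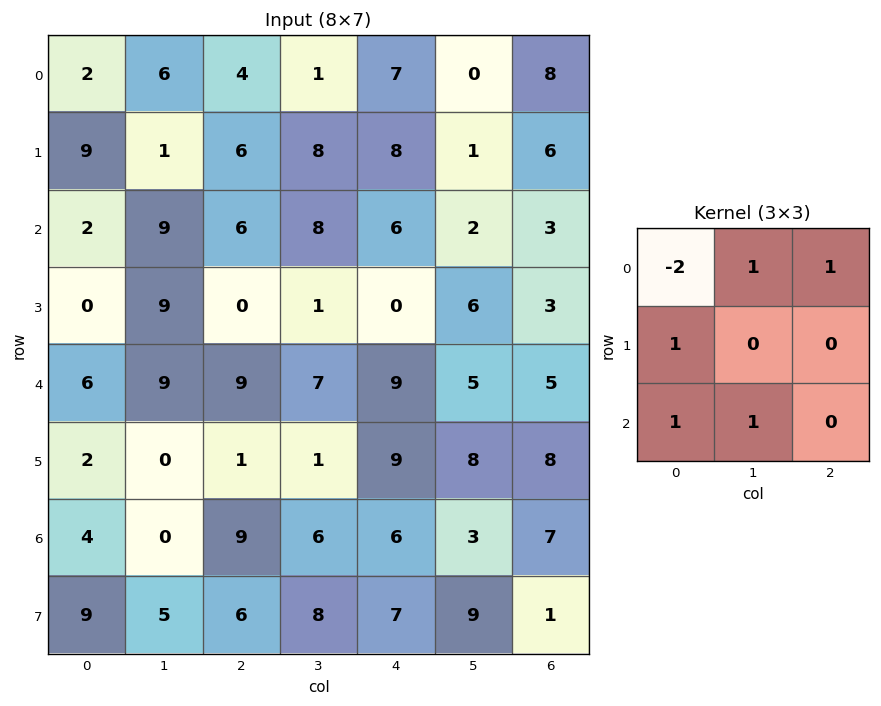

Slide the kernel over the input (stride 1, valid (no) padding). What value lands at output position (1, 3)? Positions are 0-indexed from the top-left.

The receptive field on the input at this output position is [8 8 1 / 8 6 2 / 1 0 6]. Elementwise product with the kernel and sum: 8·-2 + 8·1 + 1·1 + 8·1 + 1·1 + 0·1.

2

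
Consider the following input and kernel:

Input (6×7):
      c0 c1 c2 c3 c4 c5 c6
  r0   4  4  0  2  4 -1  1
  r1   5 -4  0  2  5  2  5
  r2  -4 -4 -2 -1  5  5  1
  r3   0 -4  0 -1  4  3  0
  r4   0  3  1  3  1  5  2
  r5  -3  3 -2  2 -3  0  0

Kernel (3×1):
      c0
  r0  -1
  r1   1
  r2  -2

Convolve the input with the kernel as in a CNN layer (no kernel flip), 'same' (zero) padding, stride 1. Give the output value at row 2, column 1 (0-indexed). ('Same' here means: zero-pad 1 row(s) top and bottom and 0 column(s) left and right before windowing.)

8

The receptive field on the zero-padded input at this output position is [-4 / -4 / -4]. Elementwise product with the kernel and sum: -4·-1 + -4·1 + -4·-2.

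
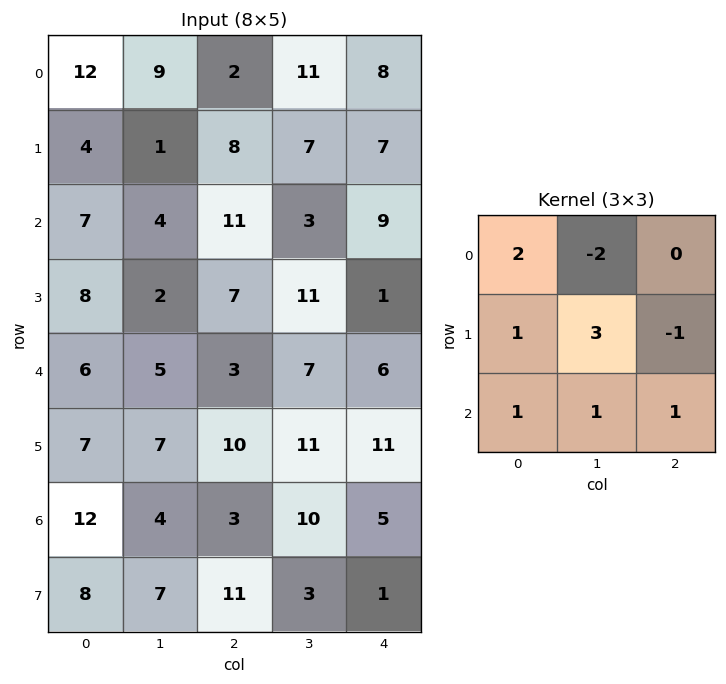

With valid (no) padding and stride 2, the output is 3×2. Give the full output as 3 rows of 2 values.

27 27
27 71
39 42

Output[0,0]: The receptive field on the input at this output position is [12 9 2 / 4 1 8 / 7 4 11]. Elementwise product with the kernel and sum: 12·2 + 9·-2 + 4·1 + 1·3 + 8·-1 + 7·1 + 4·1 + 11·1.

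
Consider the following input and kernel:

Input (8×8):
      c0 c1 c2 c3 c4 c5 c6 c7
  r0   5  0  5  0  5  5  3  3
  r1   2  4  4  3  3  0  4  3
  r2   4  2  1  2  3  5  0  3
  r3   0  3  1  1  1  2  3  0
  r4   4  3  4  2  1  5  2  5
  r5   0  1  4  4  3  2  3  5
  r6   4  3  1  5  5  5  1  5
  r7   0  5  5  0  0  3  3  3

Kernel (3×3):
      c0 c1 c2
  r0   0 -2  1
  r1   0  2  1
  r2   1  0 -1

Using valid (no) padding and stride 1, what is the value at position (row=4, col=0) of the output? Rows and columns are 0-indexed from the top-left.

The receptive field on the input at this output position is [4 3 4 / 0 1 4 / 4 3 1]. Elementwise product with the kernel and sum: 3·-2 + 4·1 + 1·2 + 4·1 + 4·1 + 1·-1.

7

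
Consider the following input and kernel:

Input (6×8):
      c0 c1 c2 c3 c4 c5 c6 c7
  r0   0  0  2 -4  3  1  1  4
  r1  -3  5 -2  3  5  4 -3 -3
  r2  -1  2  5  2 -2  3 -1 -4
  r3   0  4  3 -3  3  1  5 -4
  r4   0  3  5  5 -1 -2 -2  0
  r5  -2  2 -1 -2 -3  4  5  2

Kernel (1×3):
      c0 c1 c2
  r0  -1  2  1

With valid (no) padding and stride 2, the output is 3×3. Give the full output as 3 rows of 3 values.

Output[0,0]: The receptive field on the input at this output position is [0 0 2]. Elementwise product with the kernel and sum: 0·-1 + 0·2 + 2·1.
Output[0,1]: The receptive field on the input at this output position is [2 -4 3]. Elementwise product with the kernel and sum: 2·-1 + -4·2 + 3·1.

2 -7 0
10 -3 7
11 4 -5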